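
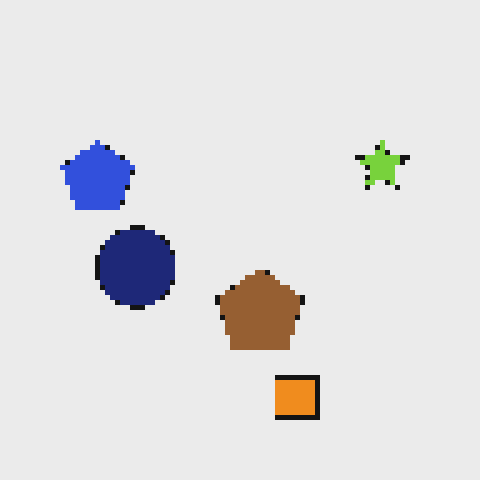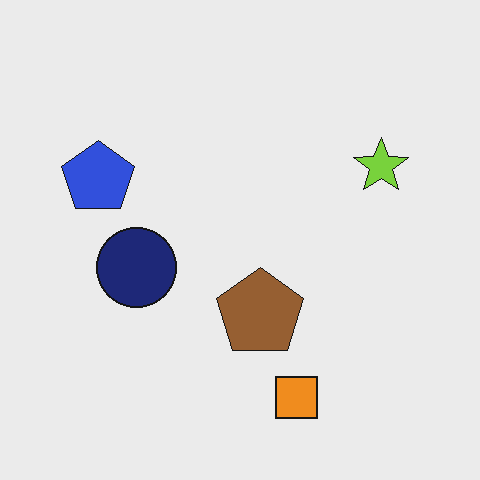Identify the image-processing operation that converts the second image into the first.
This is the original image mildly pixelated.

Shapes are reduced to large square blocks; fine edges and outlines are lost — a downscale-then-upscale (mosaic) effect.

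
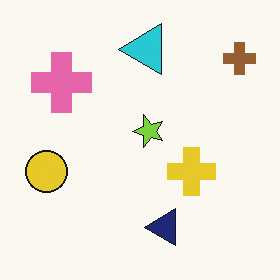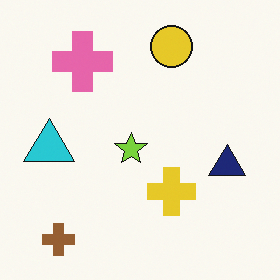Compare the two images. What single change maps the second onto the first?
Transposed (reflected across the top-left ↔ bottom-right diagonal).

Shapes have swapped their row and column positions — what was in the top-right is now in the bottom-left — a diagonal reflection.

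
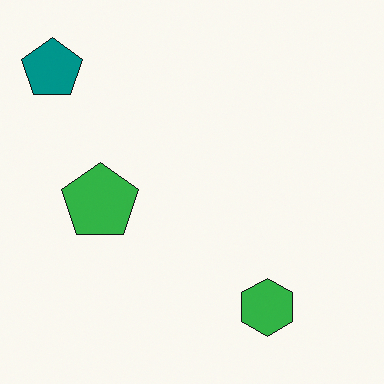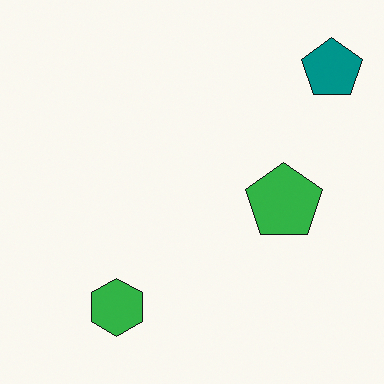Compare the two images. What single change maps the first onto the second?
Flipped horizontally (left ↔ right).

The teal pentagon is in the top-left of the first image and the top-right of the second — shapes on opposite sides of the vertical midline have swapped in a mirror flip.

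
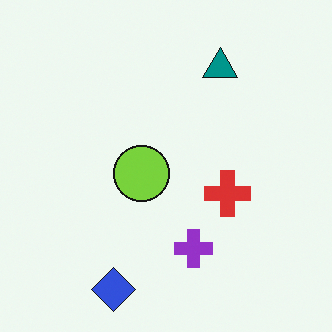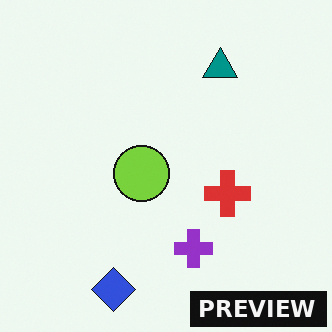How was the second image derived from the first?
The second image is the first watermarked with the text "PREVIEW" in the lower-right corner.

A dark label reading "PREVIEW" appears in the lower-right corner.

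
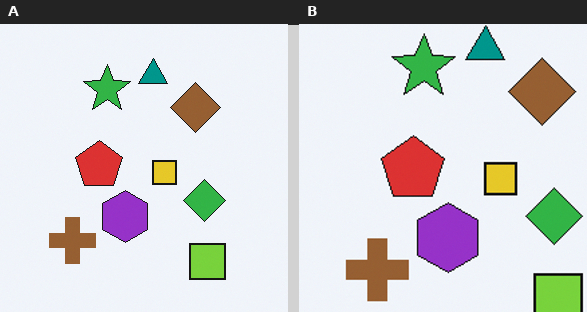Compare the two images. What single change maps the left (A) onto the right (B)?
The transformation is: cropped slightly and scaled back up.

The visible shapes are larger and the field of view is narrower; shapes near the original edges may be partly or wholly outside the frame — a crop-and-rescale.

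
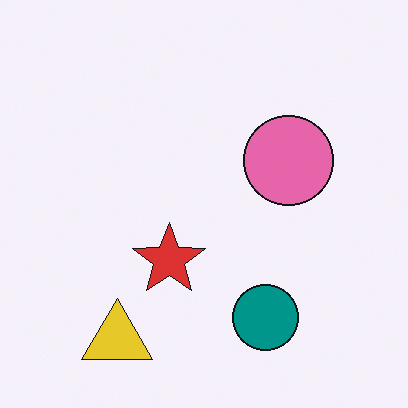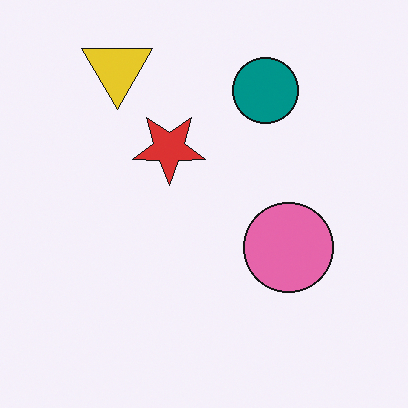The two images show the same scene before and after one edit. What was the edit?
The second image is the first flipped vertically (top ↔ bottom).

The yellow triangle is in the bottom-left of the first image and the top-left of the second — shapes on opposite sides of the horizontal midline have swapped in a mirror flip.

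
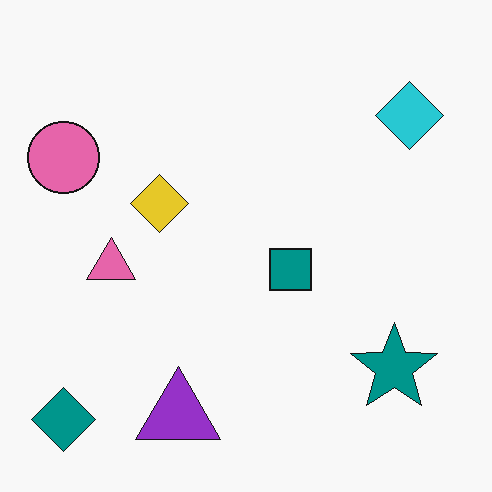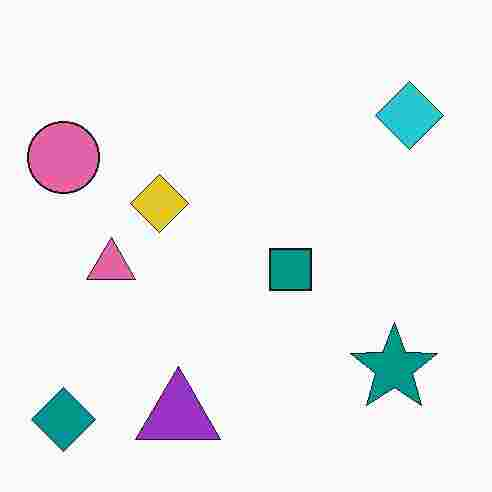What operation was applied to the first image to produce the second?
The second image is the first degraded with heavy JPEG compression.

Blocky 8×8 compression artifacts appear around shape edges and the flat background shows ringing — characteristic JPEG degradation.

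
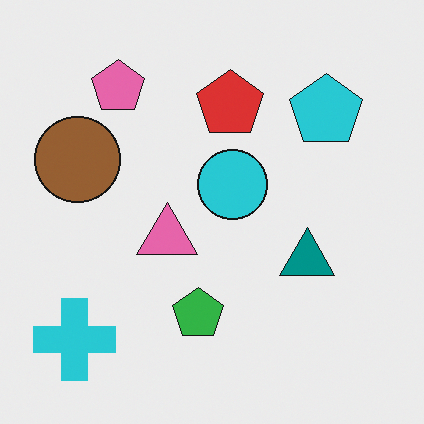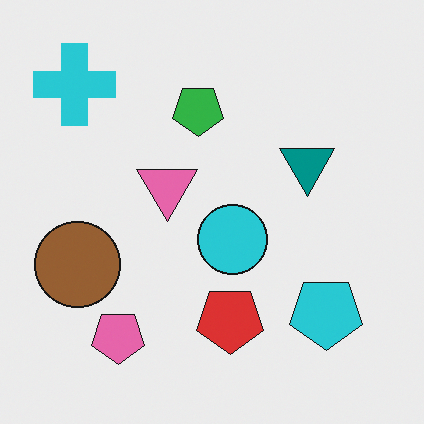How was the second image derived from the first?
Flipped vertically (top ↔ bottom).

The cyan cross is in the bottom-left of the first image and the top-left of the second — shapes on opposite sides of the horizontal midline have swapped in a mirror flip.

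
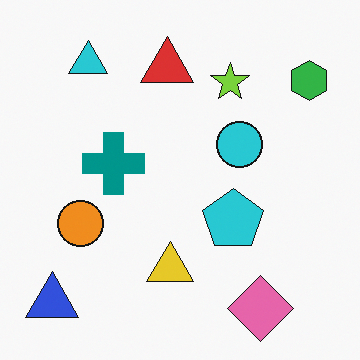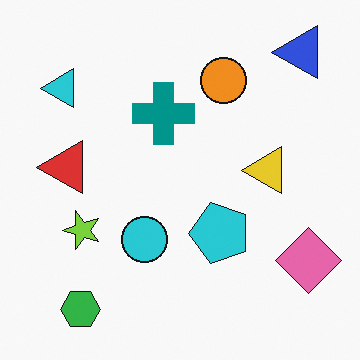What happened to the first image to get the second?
It was transposed (reflected across the top-left ↔ bottom-right diagonal).

Shapes have swapped their row and column positions — what was in the top-right is now in the bottom-left — a diagonal reflection.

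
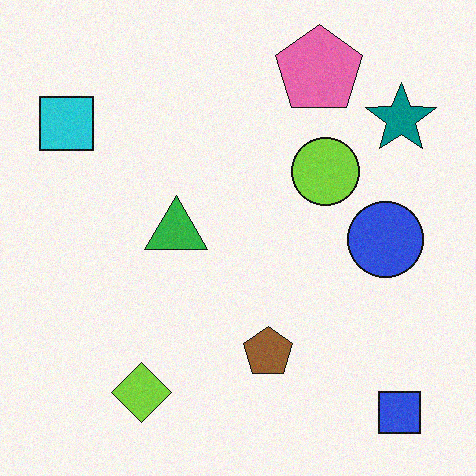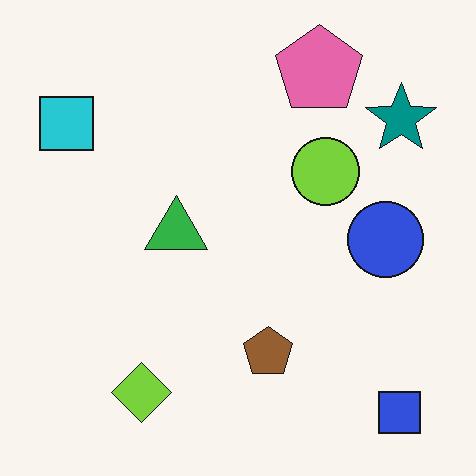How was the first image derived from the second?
It was degraded with a light layer of grain.

Random speckle covers the whole image, including the flat background.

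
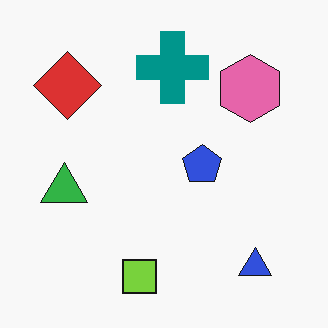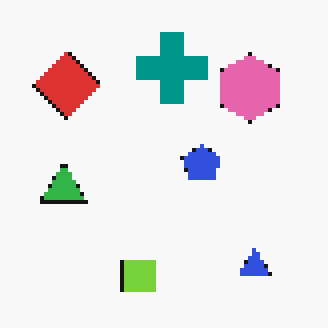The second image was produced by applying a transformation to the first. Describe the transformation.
Mildly pixelated.

Shapes are reduced to large square blocks; fine edges and outlines are lost — a downscale-then-upscale (mosaic) effect.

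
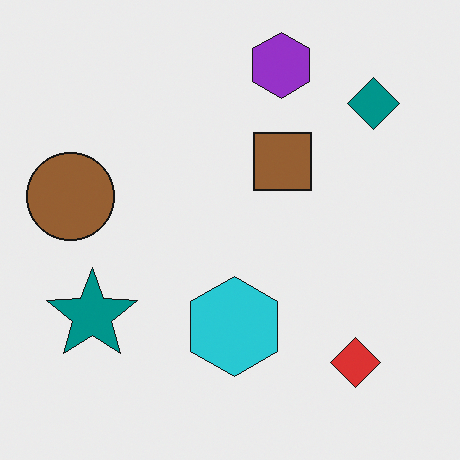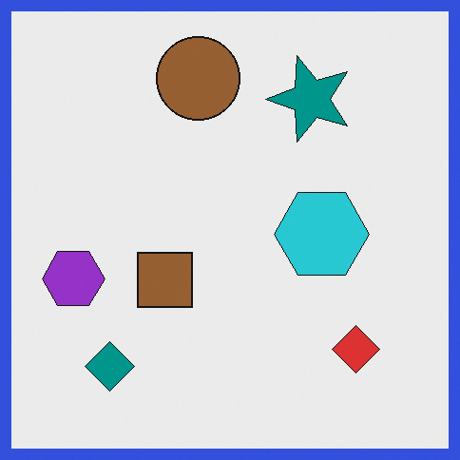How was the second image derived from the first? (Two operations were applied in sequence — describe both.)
This is the original image transposed (reflected across the top-left ↔ bottom-right diagonal), then framed with a blue border.

Shapes have swapped their row and column positions — what was in the top-right is now in the bottom-left — a diagonal reflection. A solid blue frame runs around the edge of the second image, with the content slightly shrunk inside it.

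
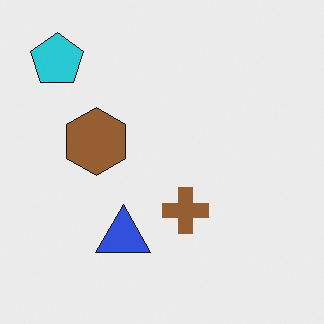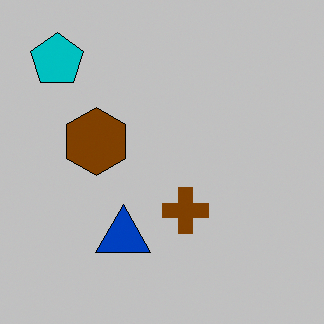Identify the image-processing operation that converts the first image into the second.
It was heavily posterized to just a handful of flat colors.

Each flat color has snapped to a coarser quantized level — most visibly, the near-white background has dropped to a flat grey.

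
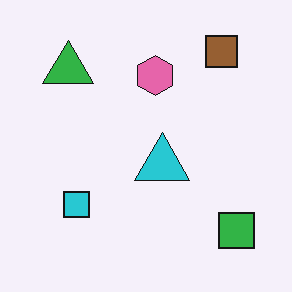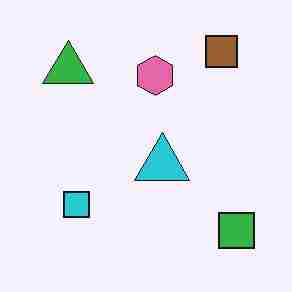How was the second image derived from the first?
The second image is the first heavily JPEG-compressed with obvious blocking artifacts.

Blocky 8×8 compression artifacts appear around shape edges and the flat background shows ringing — characteristic JPEG degradation.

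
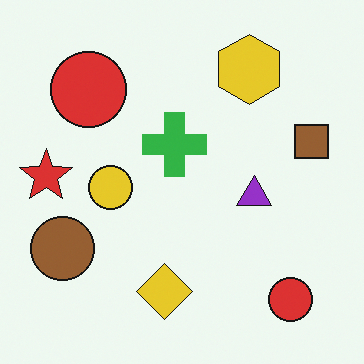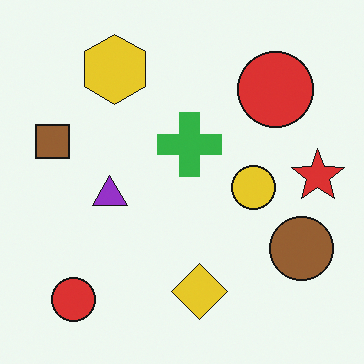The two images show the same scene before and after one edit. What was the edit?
This is the original image flipped horizontally (left ↔ right).

The red star is in the left of the first image and the right of the second — shapes on opposite sides of the vertical midline have swapped in a mirror flip.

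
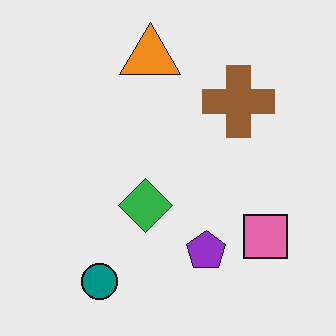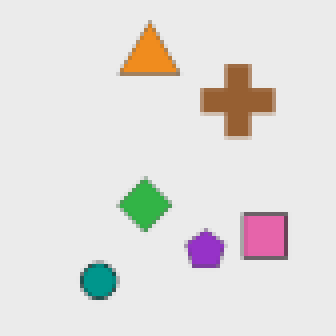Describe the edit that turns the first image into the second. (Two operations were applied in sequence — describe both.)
Lightly blurred, then mildly pixelated.

Shape edges and outlines are uniformly softened across the whole image. Shapes are reduced to large square blocks; fine edges and outlines are lost — a downscale-then-upscale (mosaic) effect.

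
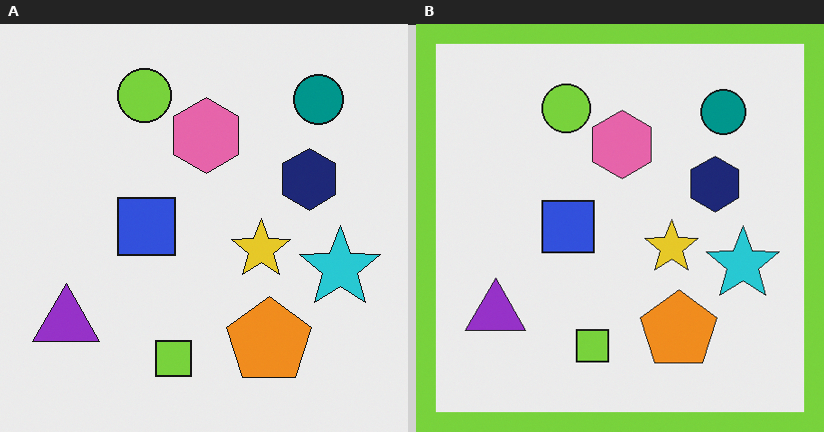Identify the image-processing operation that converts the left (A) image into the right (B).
It was framed with a lime border.

A solid lime frame runs around the edge of the right (B) image, with the content slightly shrunk inside it.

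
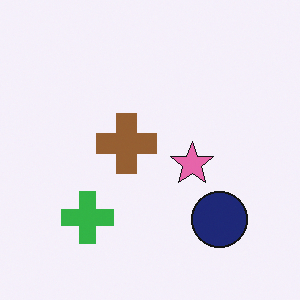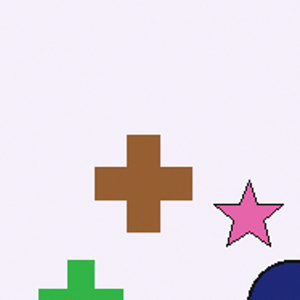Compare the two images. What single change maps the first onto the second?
It was cropped slightly and scaled back up.

The visible shapes are larger and the field of view is narrower; shapes near the original edges may be partly or wholly outside the frame — a crop-and-rescale.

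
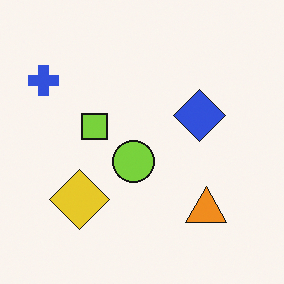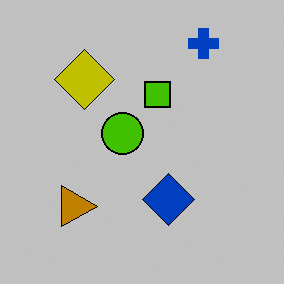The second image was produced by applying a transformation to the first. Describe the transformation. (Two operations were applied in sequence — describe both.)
The transformation is: rotated 90° clockwise, then heavily posterized to just a handful of flat colors.

The blue cross sits in the top-left of the first image and the top-right of the second — consistent with a whole-image 90° clockwise rotation. Each flat color has snapped to a coarser quantized level — most visibly, the near-white background has dropped to a flat grey.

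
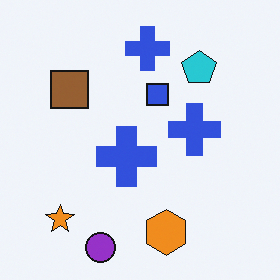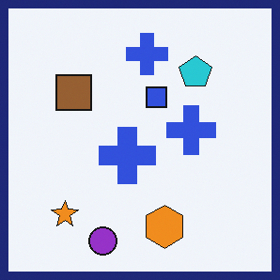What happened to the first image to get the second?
This is the original image framed with a navy border.

A solid navy frame runs around the edge of the second image, with the content slightly shrunk inside it.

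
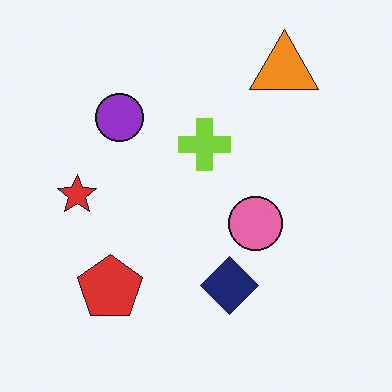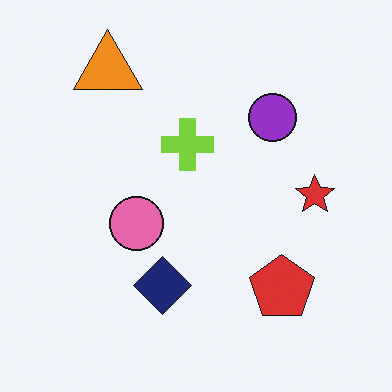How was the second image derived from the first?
The second image is the first flipped horizontally (left ↔ right).

The red star is in the left of the first image and the right of the second — shapes on opposite sides of the vertical midline have swapped in a mirror flip.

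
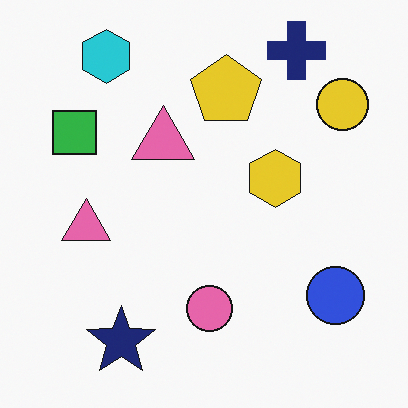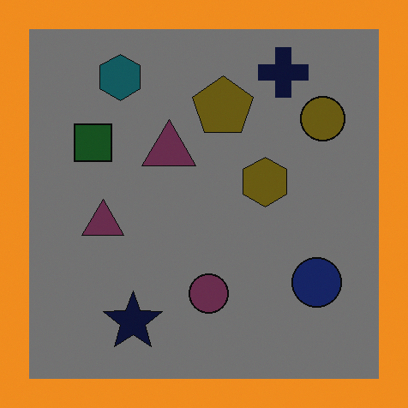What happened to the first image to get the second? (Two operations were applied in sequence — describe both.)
Darkened a lot, then framed with a orange border.

Every pixel — background and shapes alike — is uniformly darkened. A solid orange frame runs around the edge of the second image, with the content slightly shrunk inside it.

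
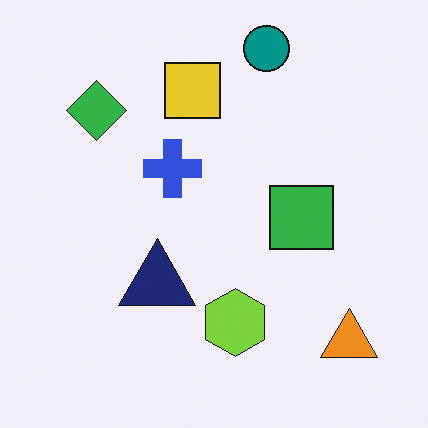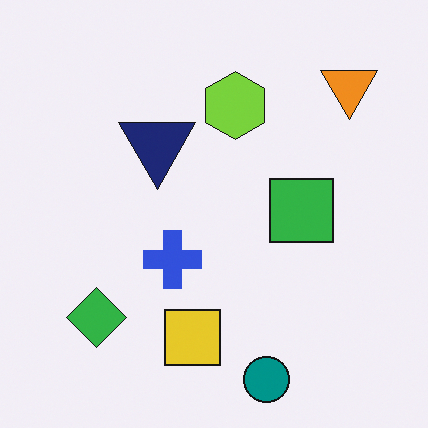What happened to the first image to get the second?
It was flipped vertically (top ↔ bottom).

The teal circle is in the top of the first image and the bottom of the second — shapes on opposite sides of the horizontal midline have swapped in a mirror flip.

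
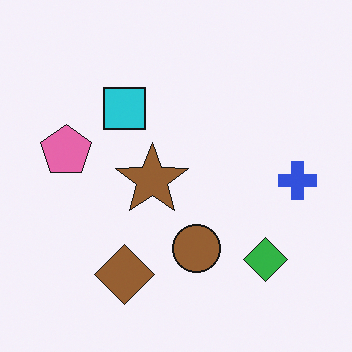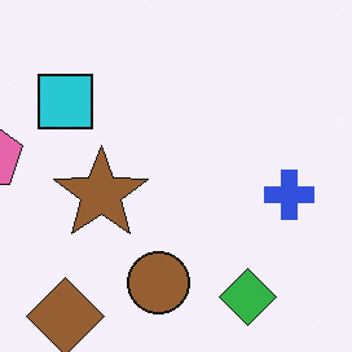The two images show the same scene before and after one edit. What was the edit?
This is the original image cropped to a modestly smaller region and rescaled.

The visible shapes are larger and the field of view is narrower; shapes near the original edges may be partly or wholly outside the frame — a crop-and-rescale.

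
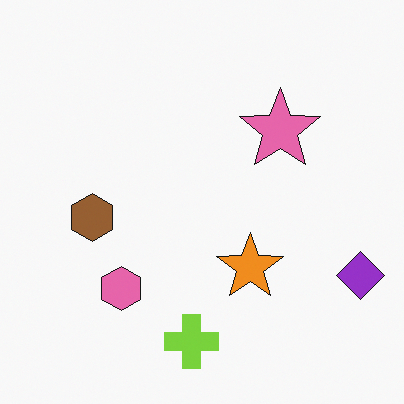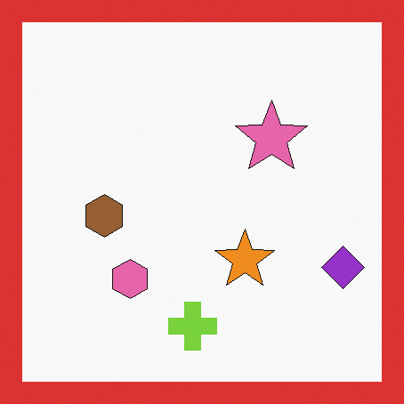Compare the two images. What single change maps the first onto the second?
The image was framed with a red border.

A solid red frame runs around the edge of the second image, with the content slightly shrunk inside it.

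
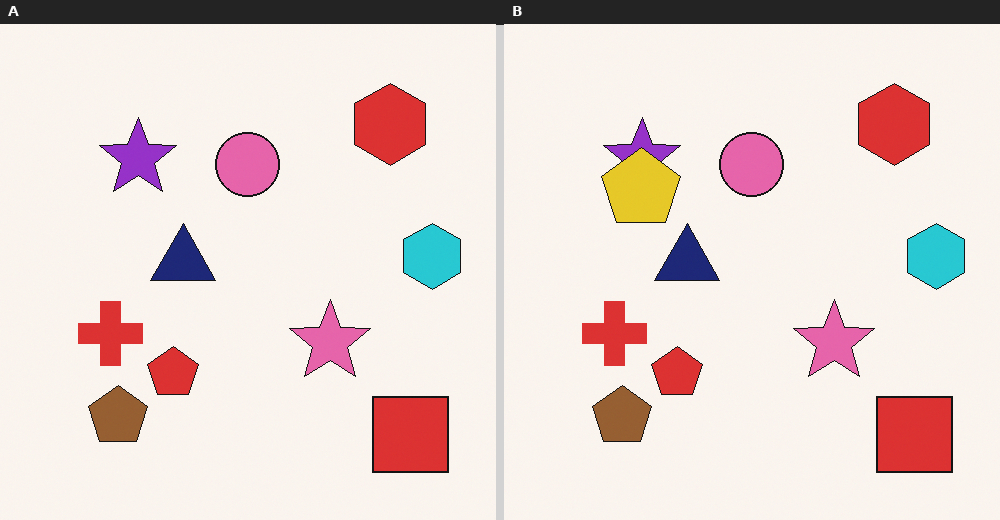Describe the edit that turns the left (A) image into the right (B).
It was overlaid with an additional yellow pentagon.

A yellow pentagon appears in the right (B) image that is absent from the left (A).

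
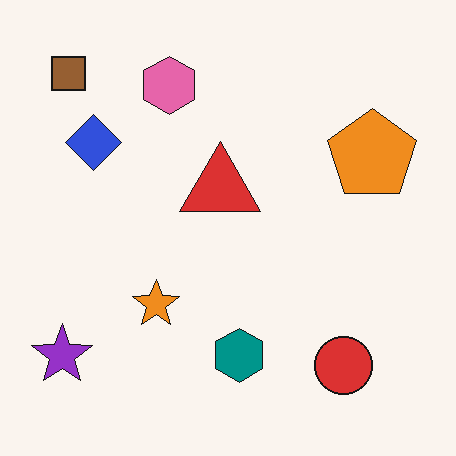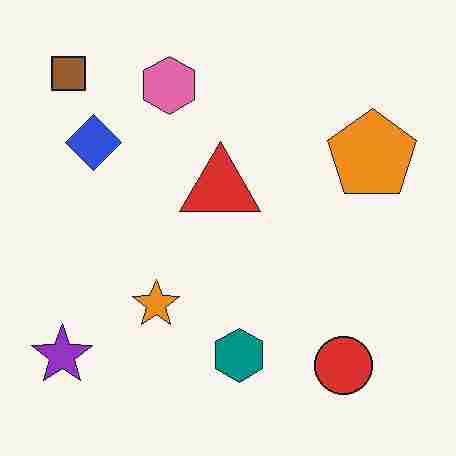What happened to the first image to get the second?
The image was heavily JPEG-compressed with obvious blocking artifacts.

Blocky 8×8 compression artifacts appear around shape edges and the flat background shows ringing — characteristic JPEG degradation.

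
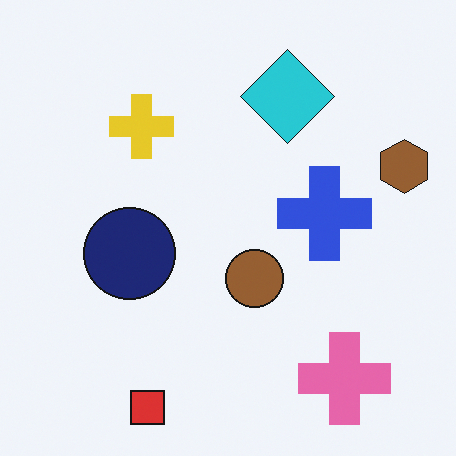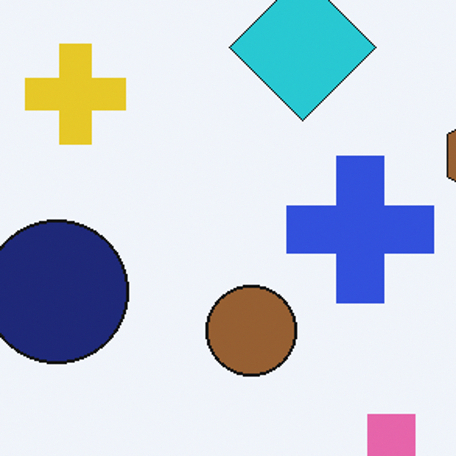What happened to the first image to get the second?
The transformation is: cropped slightly and scaled back up.

The visible shapes are larger and the field of view is narrower; shapes near the original edges may be partly or wholly outside the frame — a crop-and-rescale.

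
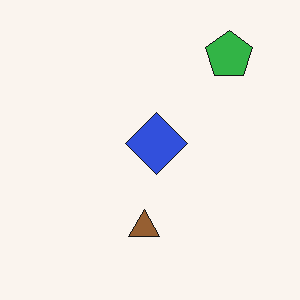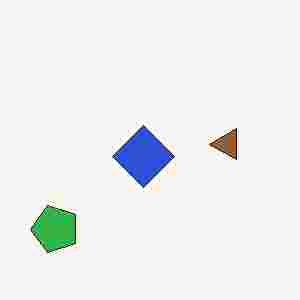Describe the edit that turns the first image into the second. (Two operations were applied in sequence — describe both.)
The second image is the first degraded with heavy JPEG compression, then transposed (reflected across the top-left ↔ bottom-right diagonal).

Blocky 8×8 compression artifacts appear around shape edges and the flat background shows ringing — characteristic JPEG degradation. Shapes have swapped their row and column positions — what was in the top-right is now in the bottom-left — a diagonal reflection.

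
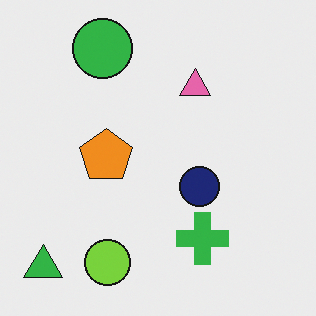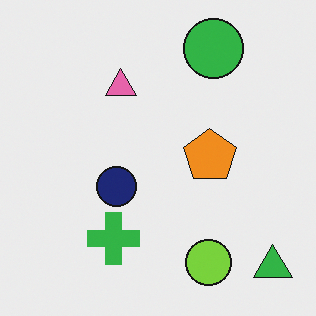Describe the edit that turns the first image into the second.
Flipped horizontally (left ↔ right).

The green triangle is in the bottom-left of the first image and the bottom-right of the second — shapes on opposite sides of the vertical midline have swapped in a mirror flip.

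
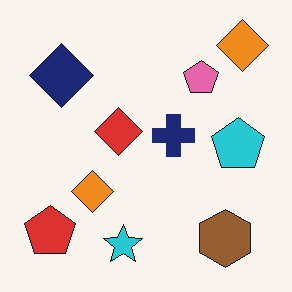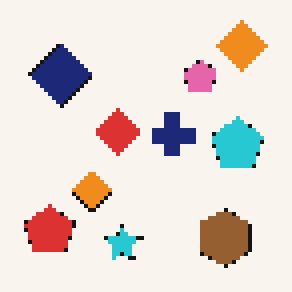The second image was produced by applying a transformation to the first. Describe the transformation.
This is the original image lightly pixelated (a mild mosaic effect).

Shapes are reduced to large square blocks; fine edges and outlines are lost — a downscale-then-upscale (mosaic) effect.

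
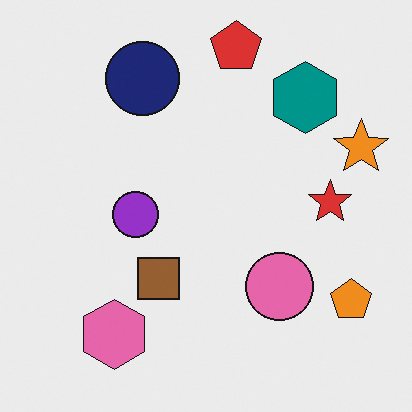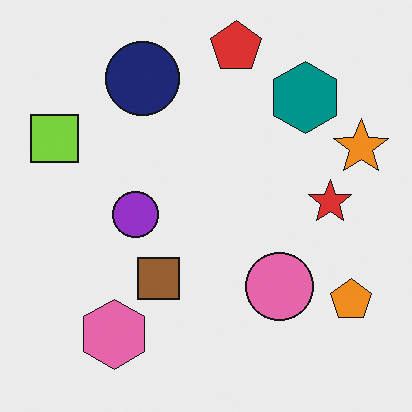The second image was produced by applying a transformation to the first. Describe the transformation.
The transformation is: overlaid with an additional lime square.

A lime square appears in the second image that is absent from the first.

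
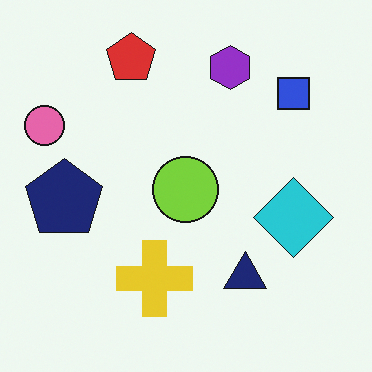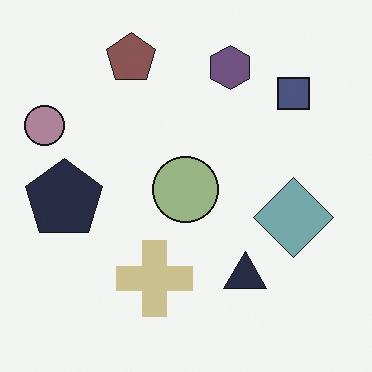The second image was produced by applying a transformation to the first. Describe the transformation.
The transformation is: made much more muted (saturation change).

All colors are more muted and greyish — a global saturation change.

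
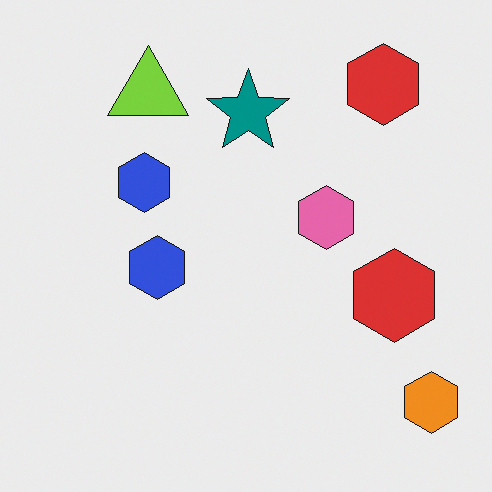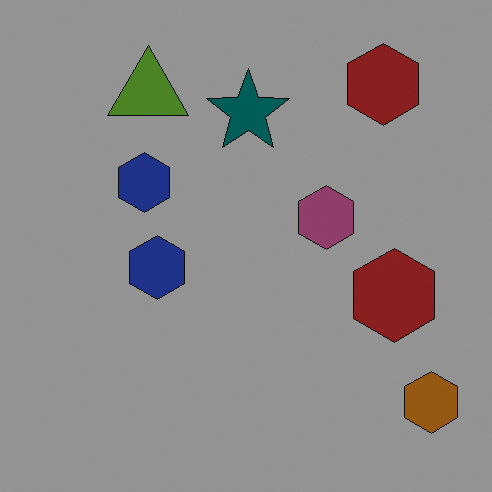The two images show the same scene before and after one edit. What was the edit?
The transformation is: noticeably darkened.

Every pixel — background and shapes alike — is uniformly darkened.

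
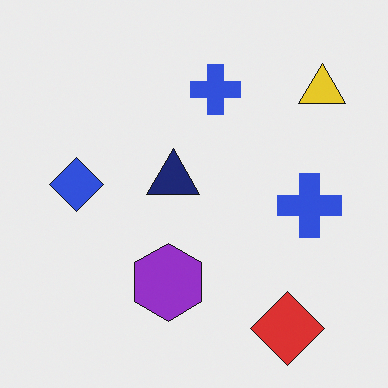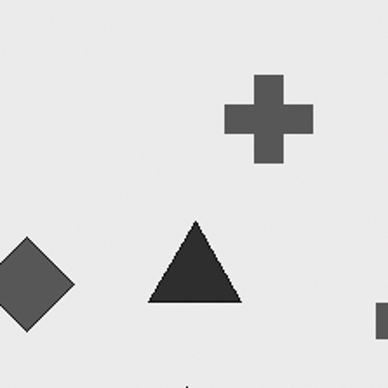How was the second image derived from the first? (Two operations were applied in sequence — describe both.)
Converted to grayscale, then cropped to a noticeably smaller region and rescaled.

All color is removed — every shape is now a shade of grey. The visible shapes are larger and the field of view is narrower; shapes near the original edges may be partly or wholly outside the frame — a crop-and-rescale.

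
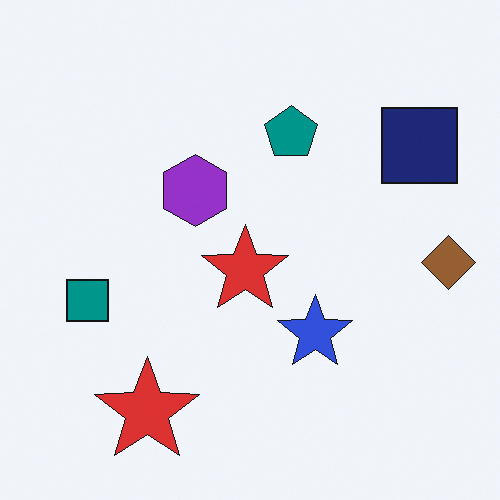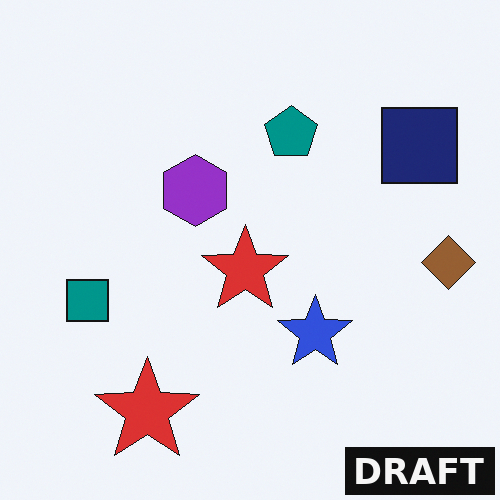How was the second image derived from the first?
The second image is the first watermarked with the text "DRAFT" in the lower-right corner.

A dark label reading "DRAFT" appears in the lower-right corner.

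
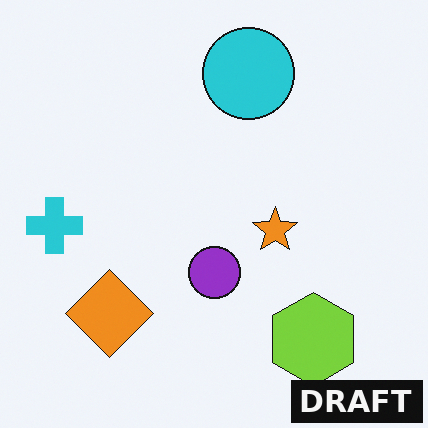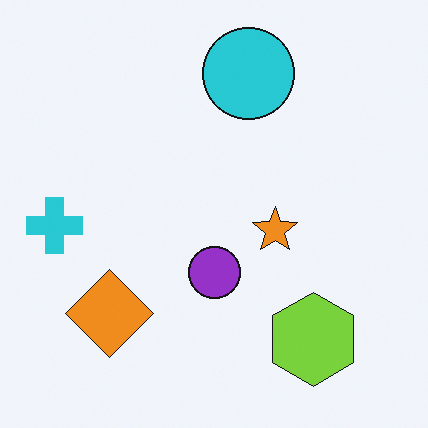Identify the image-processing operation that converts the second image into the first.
Watermarked with the text "DRAFT" in the lower-right corner.

A dark label reading "DRAFT" appears in the lower-right corner.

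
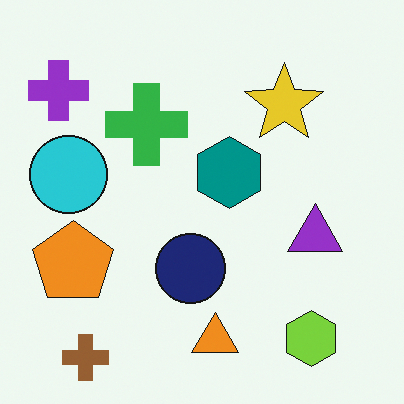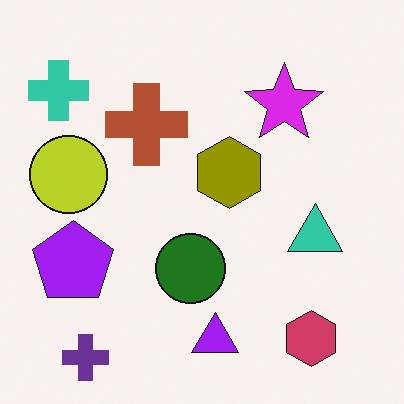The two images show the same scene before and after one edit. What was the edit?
This is the original image hue-shifted by a large amount.

Every shape's color has rotated by the same amount around the hue wheel — a uniform hue shift.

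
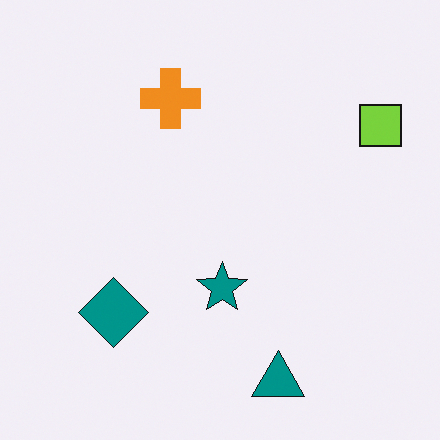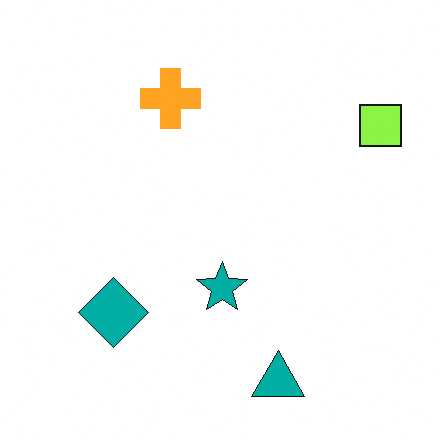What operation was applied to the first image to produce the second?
It was brightened a little.

Every pixel — background and shapes alike — is uniformly brightened.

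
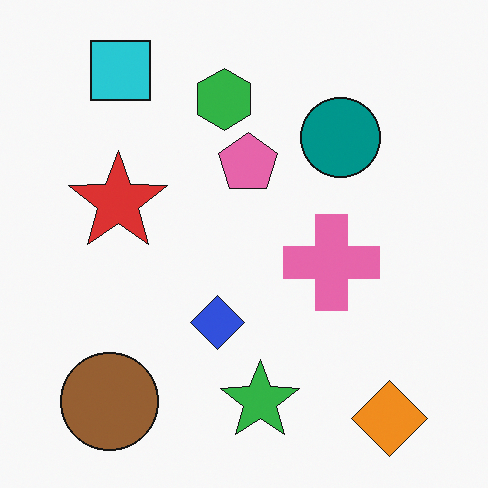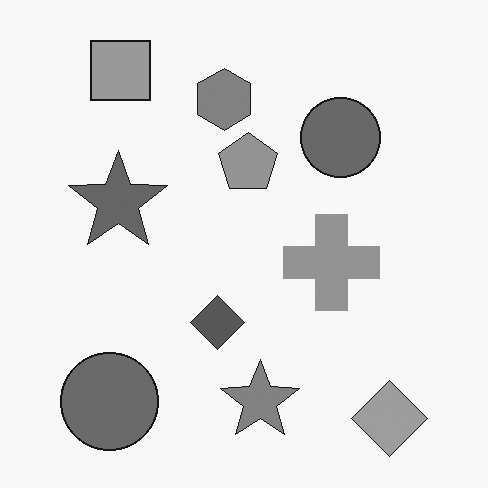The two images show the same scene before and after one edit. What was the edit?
The image was converted to grayscale.

All color is removed — every shape is now a shade of grey.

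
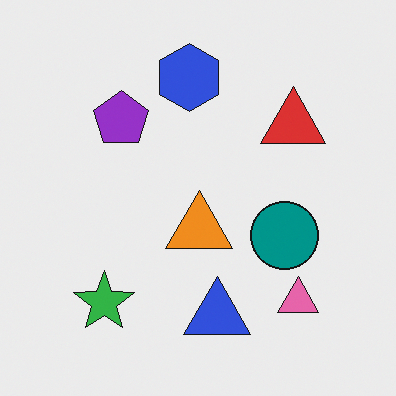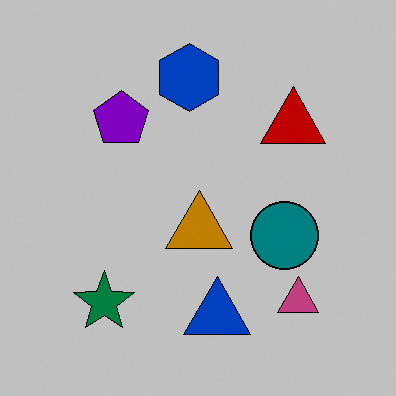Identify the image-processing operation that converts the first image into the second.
This is the original image heavily posterized to just a handful of flat colors.

Each flat color has snapped to a coarser quantized level — most visibly, the near-white background has dropped to a flat grey.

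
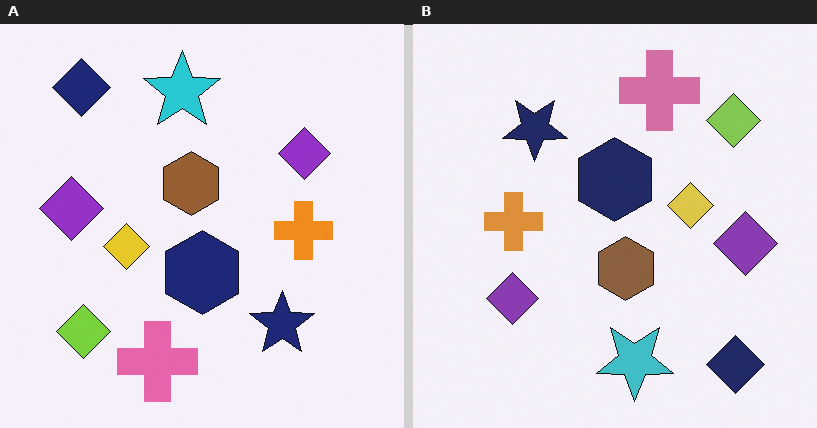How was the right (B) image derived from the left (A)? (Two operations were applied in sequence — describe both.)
The transformation is: rotated 180°, then slightly desaturated.

The navy diamond sits in the top-left of the left (A) image and the bottom-right of the right (B) — consistent with a whole-image 180° rotation. All colors are more muted and greyish — a global saturation change.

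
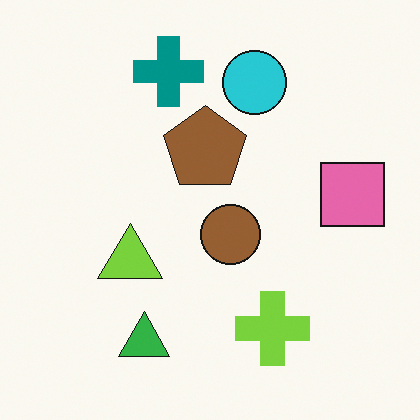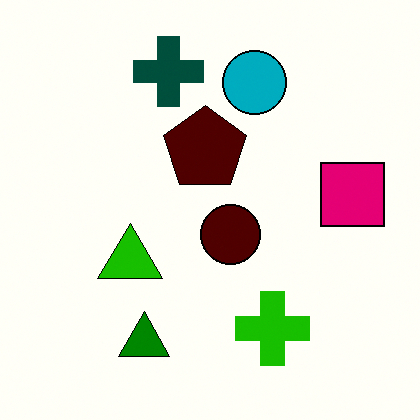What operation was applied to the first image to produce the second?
The image was boosted in contrast.

Tones are pushed away from mid-grey across the whole image — a global contrast change.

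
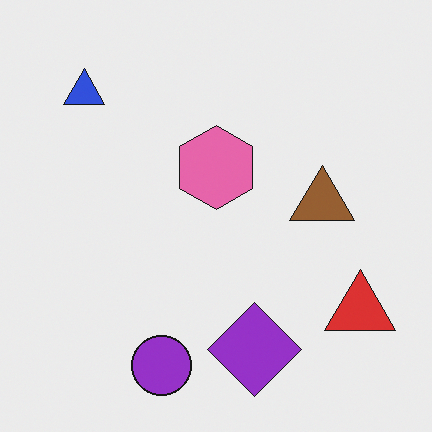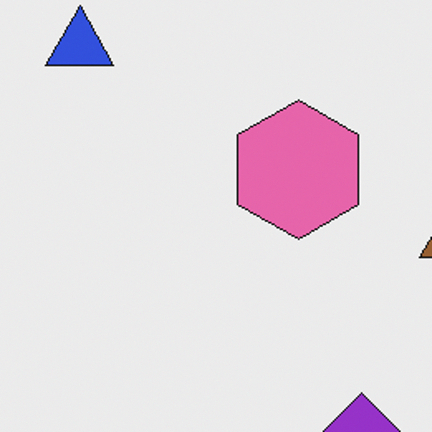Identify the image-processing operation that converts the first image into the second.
The image was cropped to a noticeably smaller region and rescaled.

The visible shapes are larger and the field of view is narrower; shapes near the original edges may be partly or wholly outside the frame — a crop-and-rescale.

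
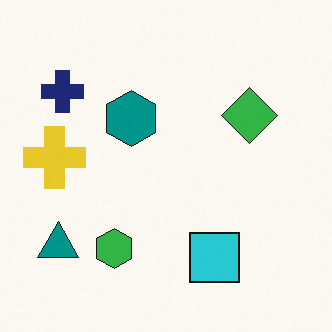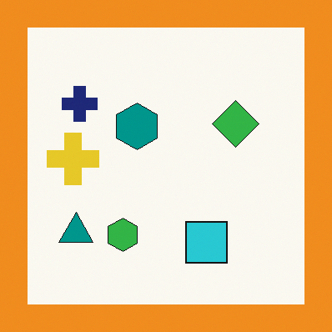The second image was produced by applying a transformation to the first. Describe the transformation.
It was framed with a orange border.

A solid orange frame runs around the edge of the second image, with the content slightly shrunk inside it.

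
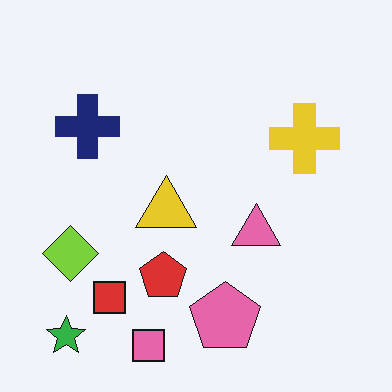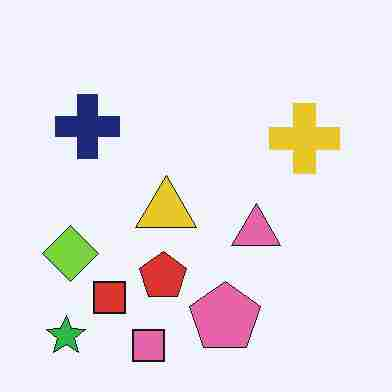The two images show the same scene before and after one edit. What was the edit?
The image was degraded with heavy JPEG compression.

Blocky 8×8 compression artifacts appear around shape edges and the flat background shows ringing — characteristic JPEG degradation.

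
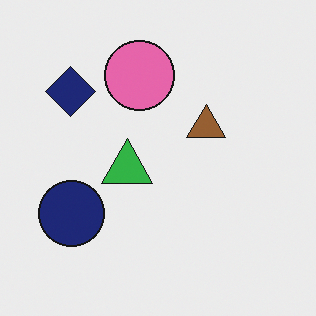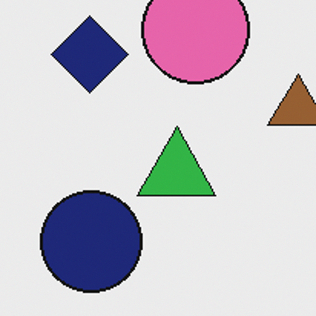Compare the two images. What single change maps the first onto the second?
The second image is the first cropped slightly and scaled back up.

The visible shapes are larger and the field of view is narrower; shapes near the original edges may be partly or wholly outside the frame — a crop-and-rescale.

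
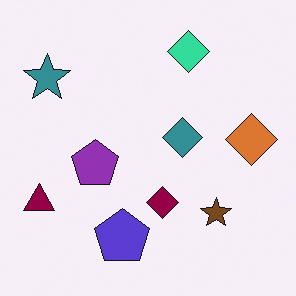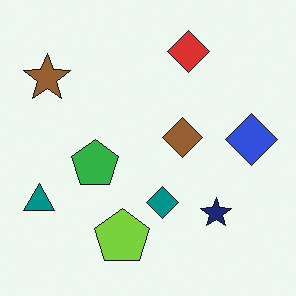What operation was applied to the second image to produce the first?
The transformation is: hue-shifted through roughly half the color wheel.

Every shape's color has rotated by the same amount around the hue wheel — a uniform hue shift.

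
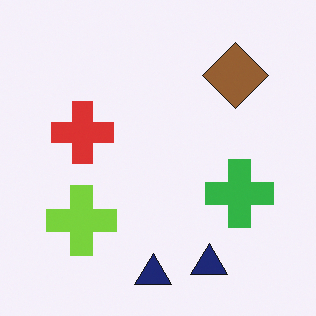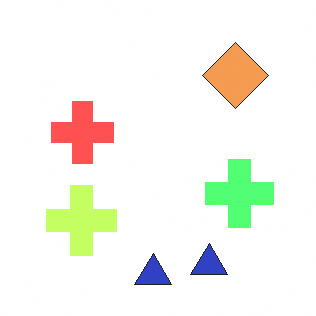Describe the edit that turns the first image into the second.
The second image is the first brightened a lot.

Every pixel — background and shapes alike — is uniformly brightened.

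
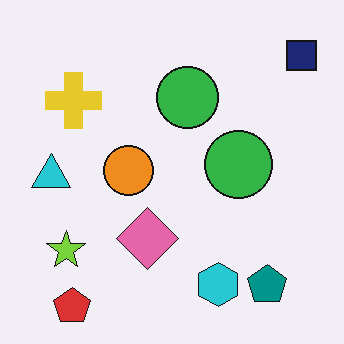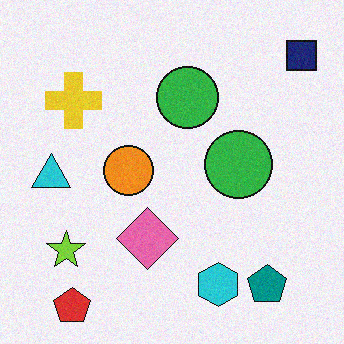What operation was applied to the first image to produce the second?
The image was degraded with a light layer of grain.

Random speckle covers the whole image, including the flat background.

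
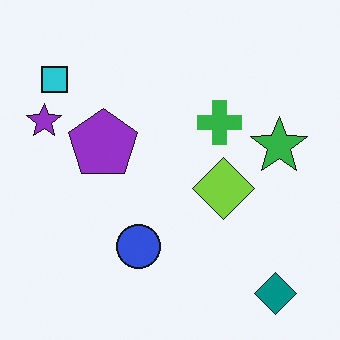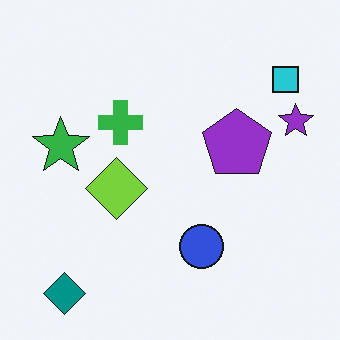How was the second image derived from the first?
The second image is the first flipped horizontally (left ↔ right).

The purple star is in the left of the first image and the right of the second — shapes on opposite sides of the vertical midline have swapped in a mirror flip.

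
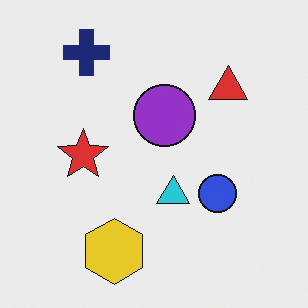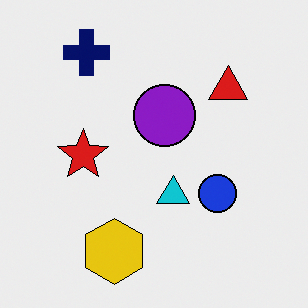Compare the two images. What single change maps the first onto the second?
Given slightly increased contrast.

Tones are pushed away from mid-grey across the whole image — a global contrast change.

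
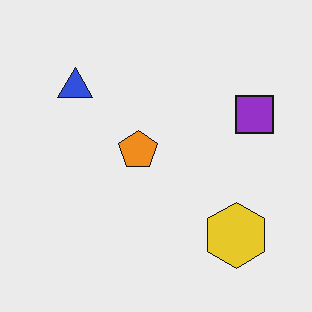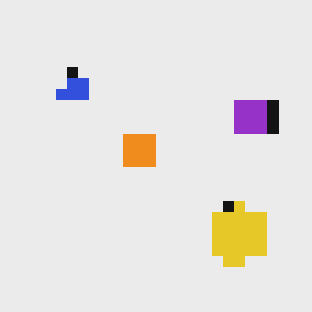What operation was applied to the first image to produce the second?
The transformation is: heavily pixelated into large blocks.

Shapes are reduced to large square blocks; fine edges and outlines are lost — a downscale-then-upscale (mosaic) effect.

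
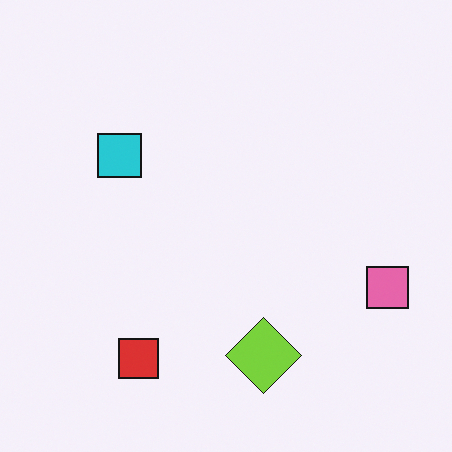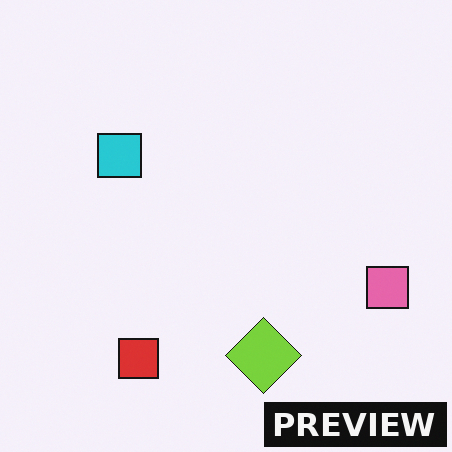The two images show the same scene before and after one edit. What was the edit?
This is the original image watermarked with the text "PREVIEW" in the lower-right corner.

A dark label reading "PREVIEW" appears in the lower-right corner.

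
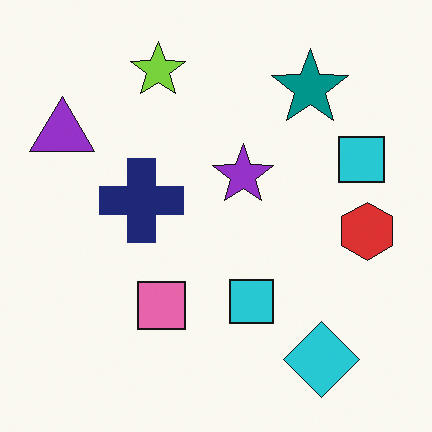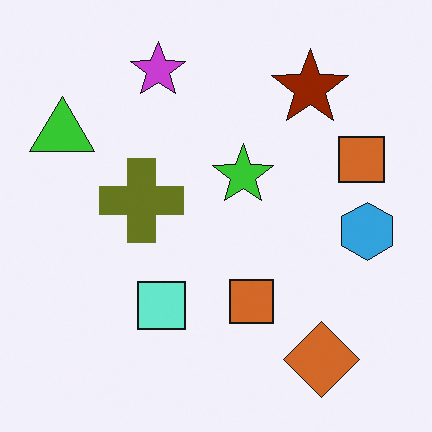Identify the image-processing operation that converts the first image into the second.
This is the original image hue-shifted by a large amount.

Every shape's color has rotated by the same amount around the hue wheel — a uniform hue shift.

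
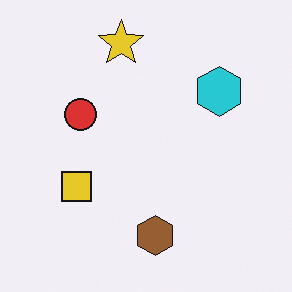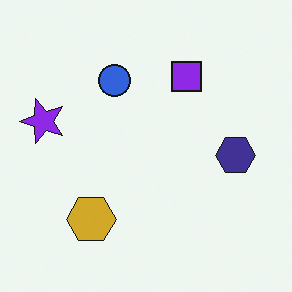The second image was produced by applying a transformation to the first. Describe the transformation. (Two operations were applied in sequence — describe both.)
This is the original image transposed (reflected across the top-left ↔ bottom-right diagonal), then hue-shifted through roughly half the color wheel.

Shapes have swapped their row and column positions — what was in the top-right is now in the bottom-left — a diagonal reflection. Every shape's color has rotated by the same amount around the hue wheel — a uniform hue shift.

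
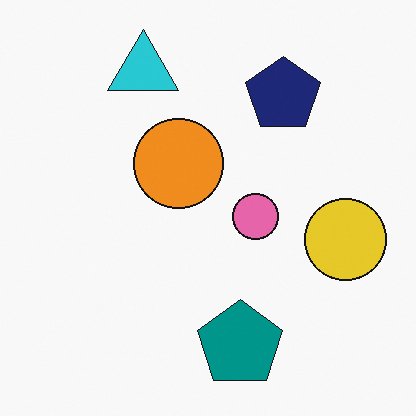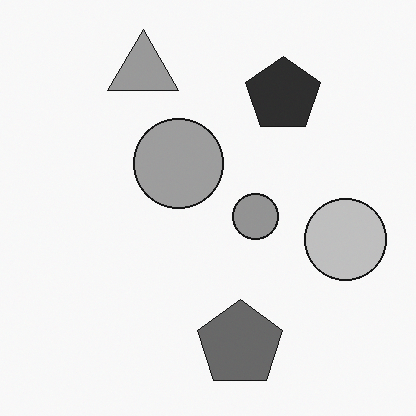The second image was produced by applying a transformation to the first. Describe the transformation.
This is the original image converted to grayscale.

All color is removed — every shape is now a shade of grey.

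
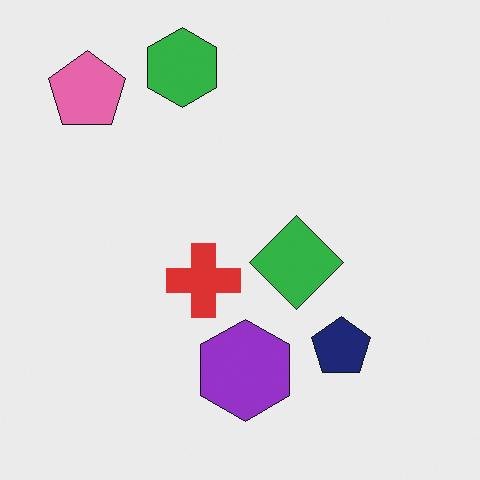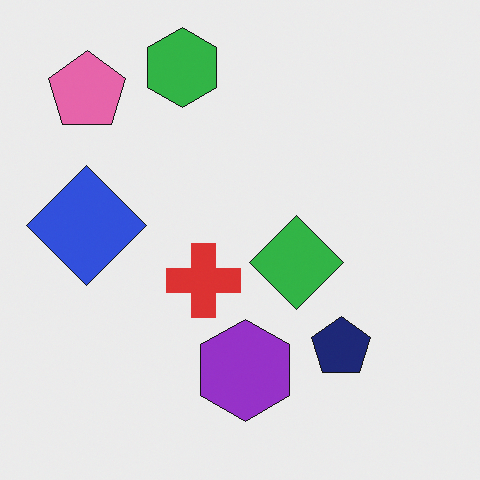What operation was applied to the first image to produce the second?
This is the original image overlaid with an additional blue diamond.

A blue diamond appears in the second image that is absent from the first.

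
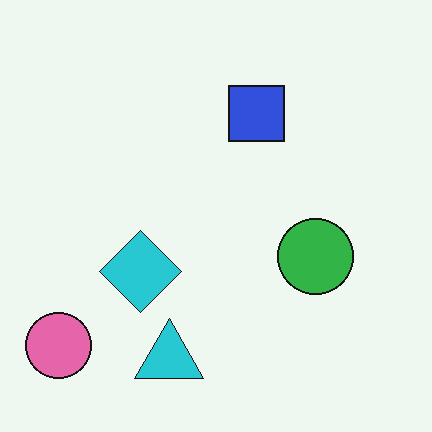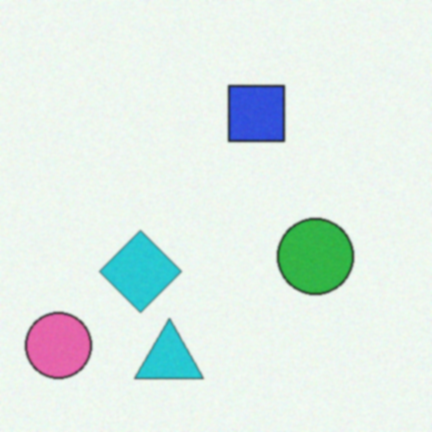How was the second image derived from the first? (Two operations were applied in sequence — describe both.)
It was degraded with a light layer of grain, then given a subtle gaussian blur.

Random speckle covers the whole image, including the flat background. Shape edges and outlines are uniformly softened across the whole image.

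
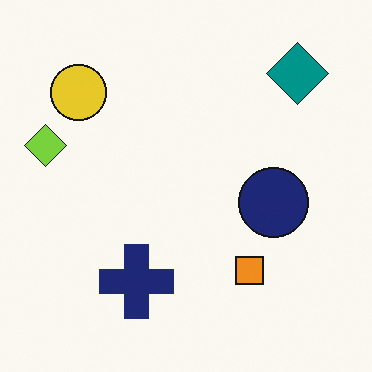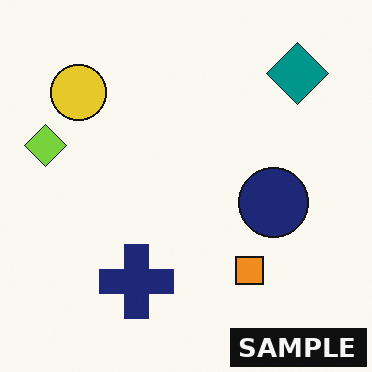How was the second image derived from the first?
The image was watermarked with the text "SAMPLE" in the lower-right corner.

A dark label reading "SAMPLE" appears in the lower-right corner.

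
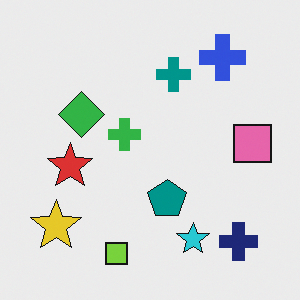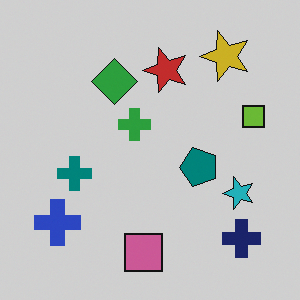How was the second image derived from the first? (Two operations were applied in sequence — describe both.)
This is the original image darkened a little, then transposed (reflected across the top-left ↔ bottom-right diagonal).

Every pixel — background and shapes alike — is uniformly darkened. Shapes have swapped their row and column positions — what was in the top-right is now in the bottom-left — a diagonal reflection.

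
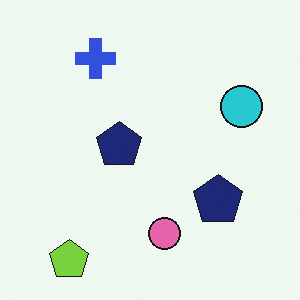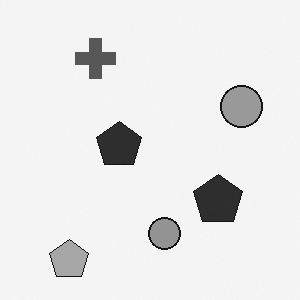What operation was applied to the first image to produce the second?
The second image is the first converted to grayscale.

All color is removed — every shape is now a shade of grey.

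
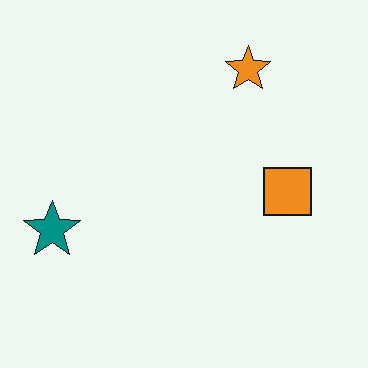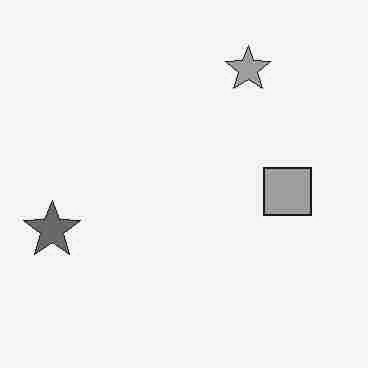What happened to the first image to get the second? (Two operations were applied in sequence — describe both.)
This is the original image heavily JPEG-compressed with obvious blocking artifacts, then converted to grayscale.

Blocky 8×8 compression artifacts appear around shape edges and the flat background shows ringing — characteristic JPEG degradation. All color is removed — every shape is now a shade of grey.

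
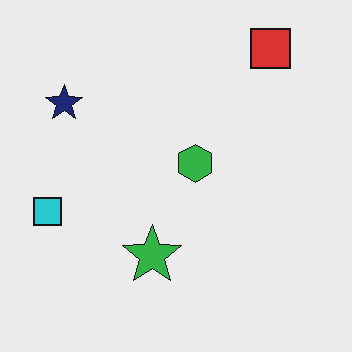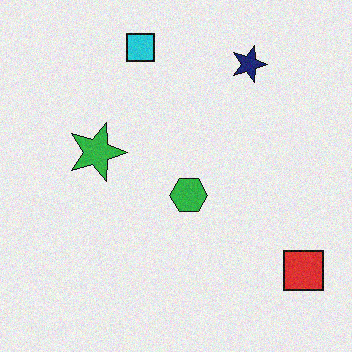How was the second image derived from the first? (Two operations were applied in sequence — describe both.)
This is the original image degraded with light additive noise, then rotated 90° clockwise.

Random speckle covers the whole image, including the flat background. The red square sits in the top-right of the first image and the bottom-right of the second — consistent with a whole-image 90° clockwise rotation.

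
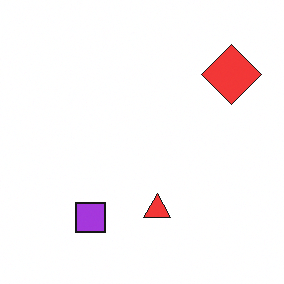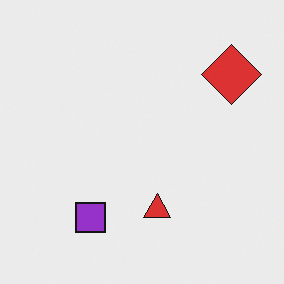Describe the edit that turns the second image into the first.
It was brightened a little.

Every pixel — background and shapes alike — is uniformly brightened.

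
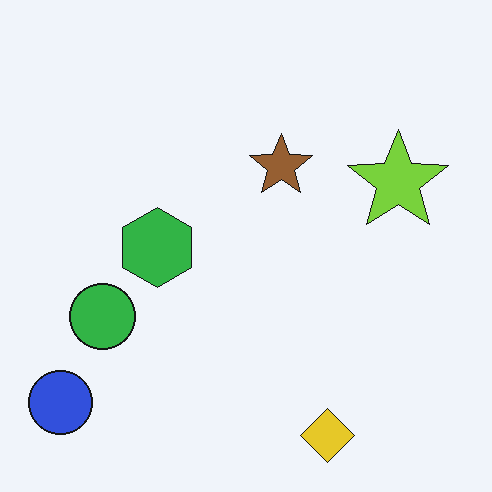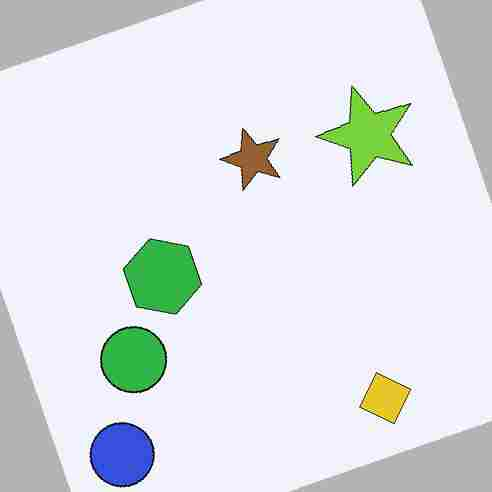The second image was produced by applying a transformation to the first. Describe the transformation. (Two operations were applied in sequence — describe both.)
The transformation is: rotated counter-clockwise by a clearly visible amount, then degraded with heavy JPEG compression.

Every shape is tilted by the same angle and the image corners show triangular fill wedges — a whole-image rotation by a non-right angle. Blocky 8×8 compression artifacts appear around shape edges and the flat background shows ringing — characteristic JPEG degradation.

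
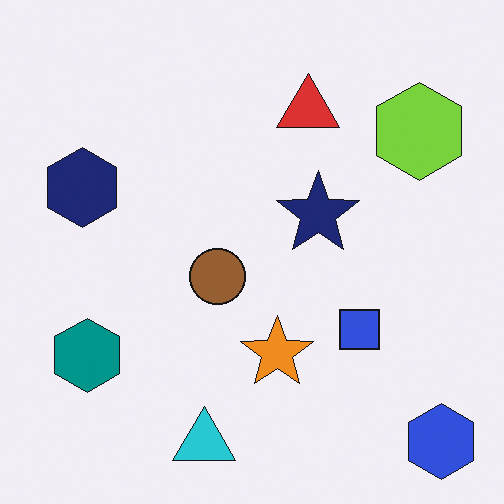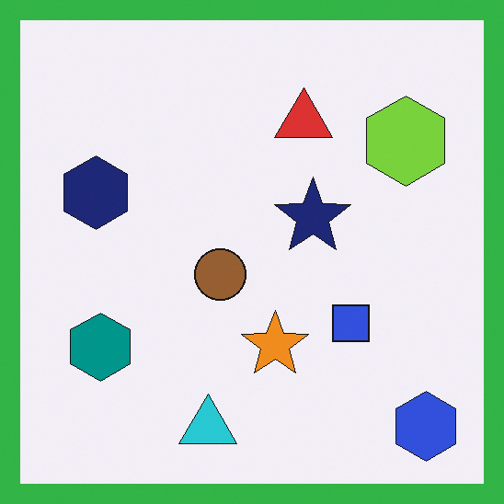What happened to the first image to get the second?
Framed with a green border.

A solid green frame runs around the edge of the second image, with the content slightly shrunk inside it.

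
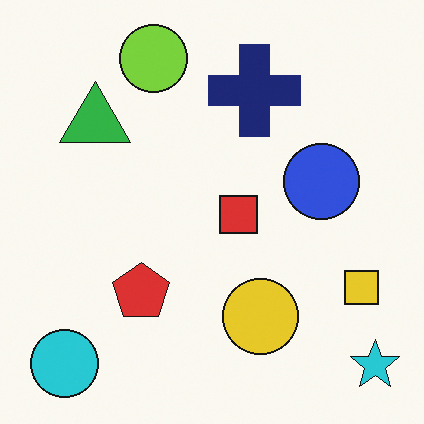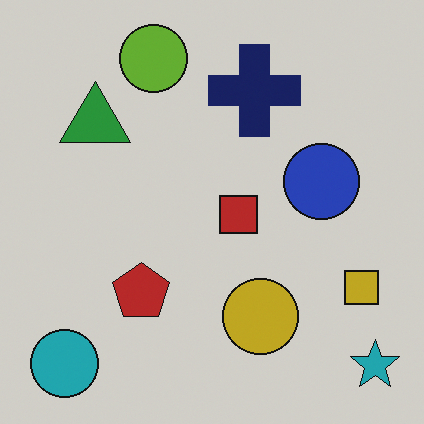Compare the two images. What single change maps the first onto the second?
The transformation is: slightly darkened.

Every pixel — background and shapes alike — is uniformly darkened.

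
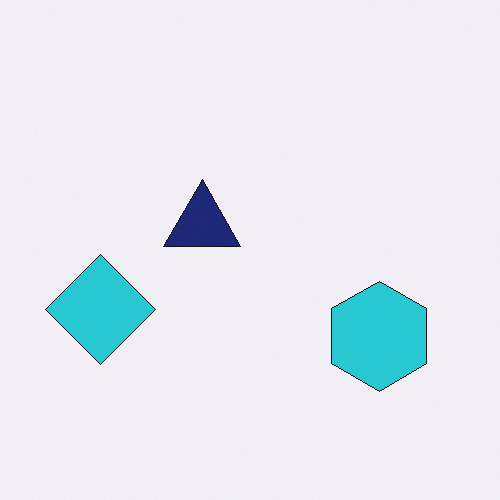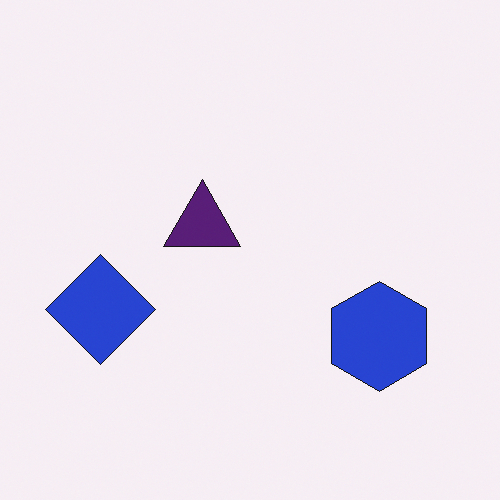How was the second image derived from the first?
The transformation is: hue-shifted slightly.

Every shape's color has rotated by the same amount around the hue wheel — a uniform hue shift.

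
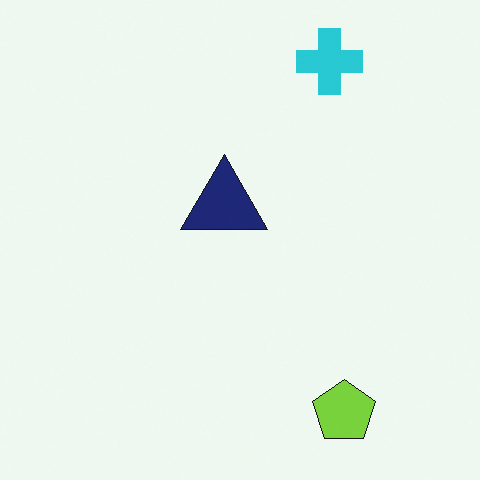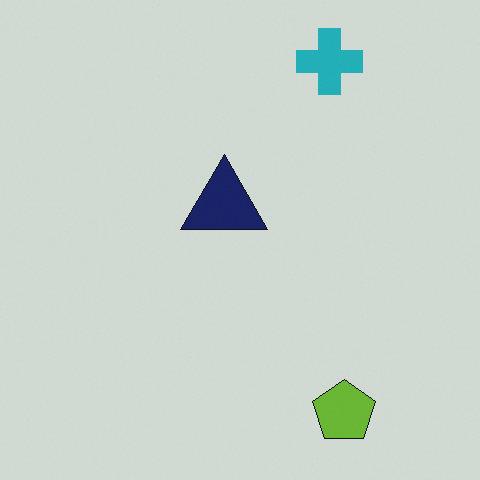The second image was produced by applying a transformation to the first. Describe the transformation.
The transformation is: darkened a little.

Every pixel — background and shapes alike — is uniformly darkened.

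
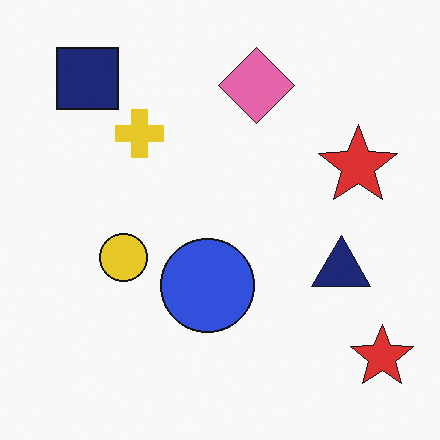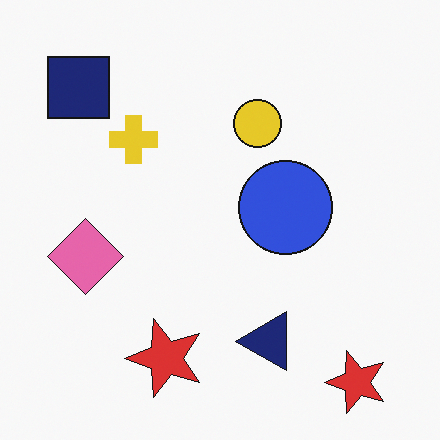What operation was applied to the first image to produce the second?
The second image is the first transposed (reflected across the top-left ↔ bottom-right diagonal).

Shapes have swapped their row and column positions — what was in the top-right is now in the bottom-left — a diagonal reflection.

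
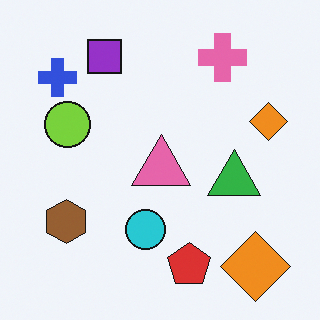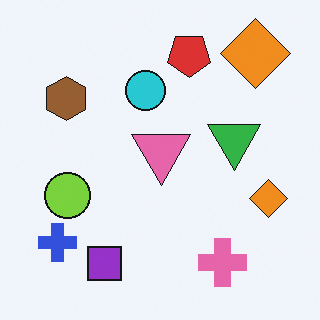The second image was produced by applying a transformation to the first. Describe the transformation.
The second image is the first flipped vertically (top ↔ bottom).

The red pentagon is in the bottom of the first image and the top of the second — shapes on opposite sides of the horizontal midline have swapped in a mirror flip.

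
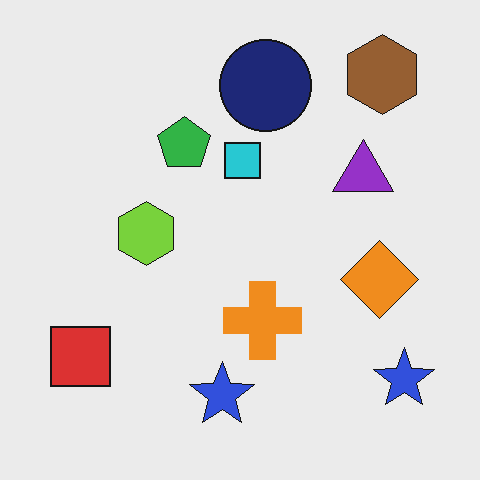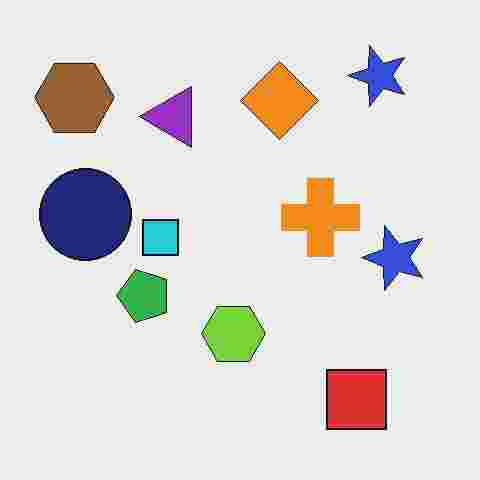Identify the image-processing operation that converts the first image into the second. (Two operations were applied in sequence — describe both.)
The transformation is: rotated 90° counter-clockwise, then heavily JPEG-compressed with obvious blocking artifacts.

The brown hexagon sits in the top-right of the first image and the top-left of the second — consistent with a whole-image 90° counter-clockwise rotation. Blocky 8×8 compression artifacts appear around shape edges and the flat background shows ringing — characteristic JPEG degradation.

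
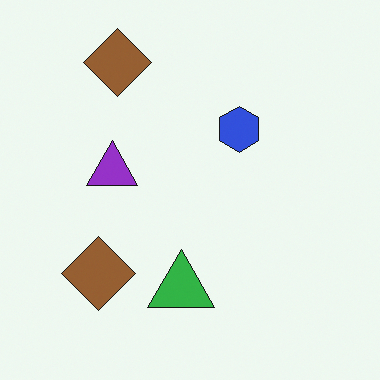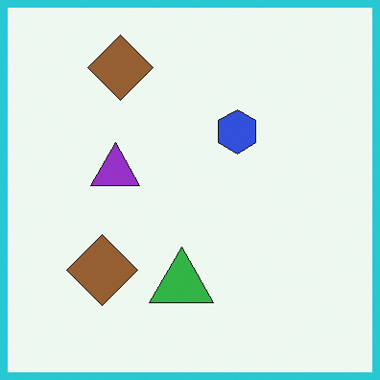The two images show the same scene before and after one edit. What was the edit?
The second image is the first framed with a cyan border.

A solid cyan frame runs around the edge of the second image, with the content slightly shrunk inside it.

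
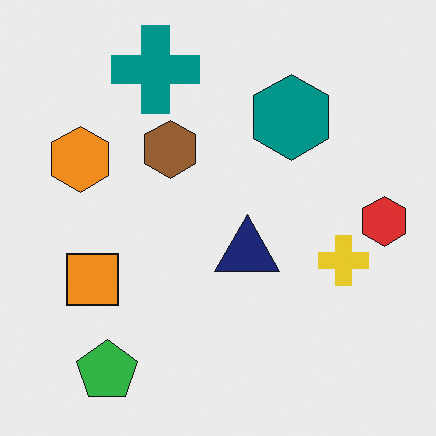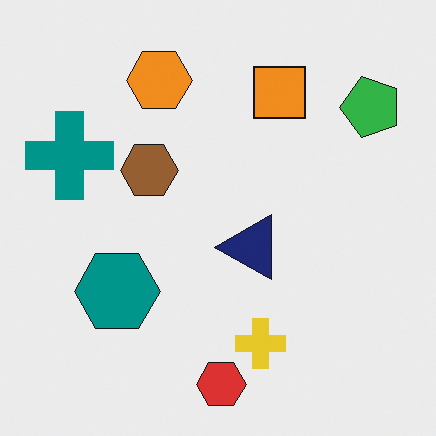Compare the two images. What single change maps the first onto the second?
The second image is the first transposed (reflected across the top-left ↔ bottom-right diagonal).

Shapes have swapped their row and column positions — what was in the top-right is now in the bottom-left — a diagonal reflection.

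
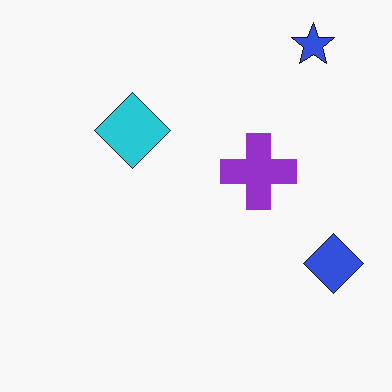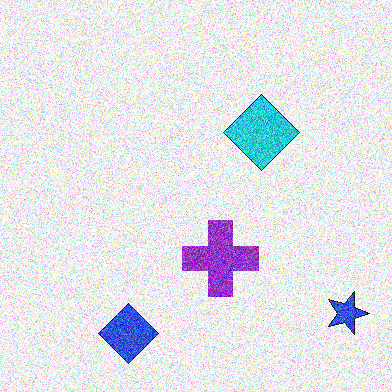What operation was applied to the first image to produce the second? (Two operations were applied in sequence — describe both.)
This is the original image degraded with strong gaussian noise, then rotated 90° clockwise.

Random speckle covers the whole image, including the flat background. The blue star sits in the top-right of the first image and the bottom-right of the second — consistent with a whole-image 90° clockwise rotation.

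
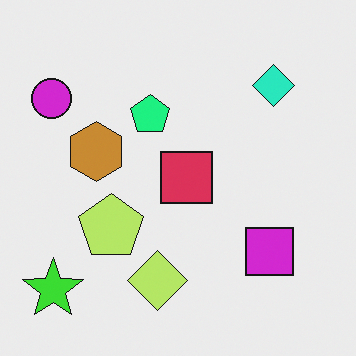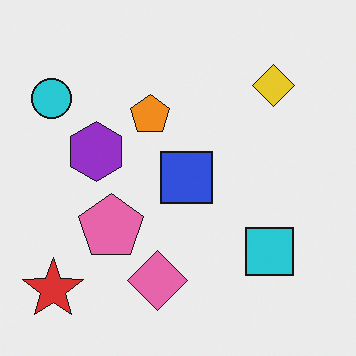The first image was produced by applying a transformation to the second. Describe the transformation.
This is the original image hue-shifted noticeably.

Every shape's color has rotated by the same amount around the hue wheel — a uniform hue shift.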